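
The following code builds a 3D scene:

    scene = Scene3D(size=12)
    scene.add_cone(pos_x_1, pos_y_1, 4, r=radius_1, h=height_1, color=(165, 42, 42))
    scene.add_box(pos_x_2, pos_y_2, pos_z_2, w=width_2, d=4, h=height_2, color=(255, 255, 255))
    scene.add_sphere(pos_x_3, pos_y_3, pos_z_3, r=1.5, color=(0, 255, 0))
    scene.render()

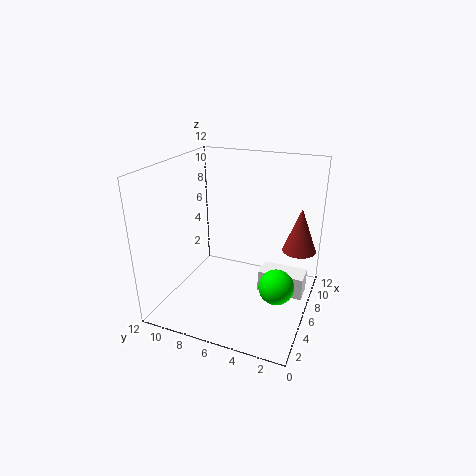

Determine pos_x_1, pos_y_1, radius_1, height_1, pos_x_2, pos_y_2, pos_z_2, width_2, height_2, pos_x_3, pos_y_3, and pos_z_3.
pos_x_1 = 9.5; pos_y_1 = 1.5; radius_1 = 1.5; height_1 = 4; pos_x_2 = 7; pos_y_2 = 0.5; pos_z_2 = 0.5; width_2 = 2; height_2 = 2; pos_x_3 = 6; pos_y_3 = 2.5; pos_z_3 = 2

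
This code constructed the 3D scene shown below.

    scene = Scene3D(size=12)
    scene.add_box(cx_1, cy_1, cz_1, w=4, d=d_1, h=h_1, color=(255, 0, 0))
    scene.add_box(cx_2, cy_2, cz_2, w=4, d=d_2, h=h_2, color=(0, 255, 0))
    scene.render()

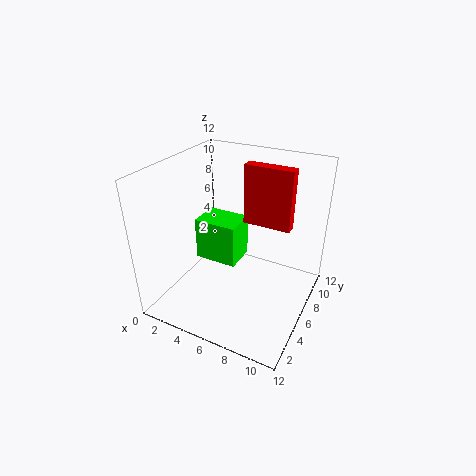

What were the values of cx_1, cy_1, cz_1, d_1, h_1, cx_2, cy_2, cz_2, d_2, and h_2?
cx_1 = 6, cy_1 = 7, cz_1 = 7, d_1 = 1, h_1 = 5, cx_2 = 1, cy_2 = 7, cz_2 = 2, d_2 = 3, h_2 = 4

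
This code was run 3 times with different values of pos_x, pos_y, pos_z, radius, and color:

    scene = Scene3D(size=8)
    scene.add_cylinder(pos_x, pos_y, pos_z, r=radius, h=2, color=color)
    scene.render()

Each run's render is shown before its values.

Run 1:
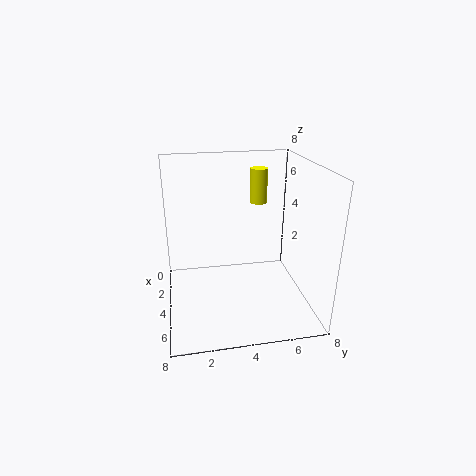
pos_x = 2.5, pos_y = 5.5, pos_z = 5.5, radius = 0.5, color = 'yellow'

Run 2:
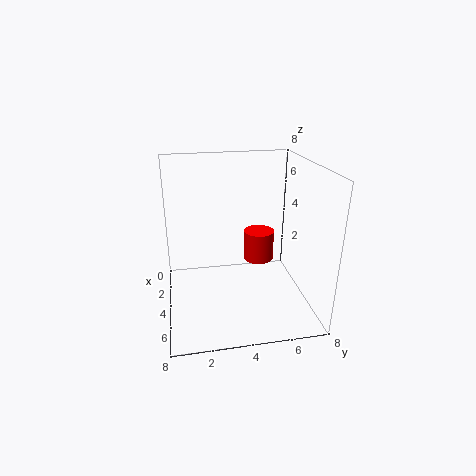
pos_x = 1, pos_y = 6, pos_z = 1, radius = 1, color = 'red'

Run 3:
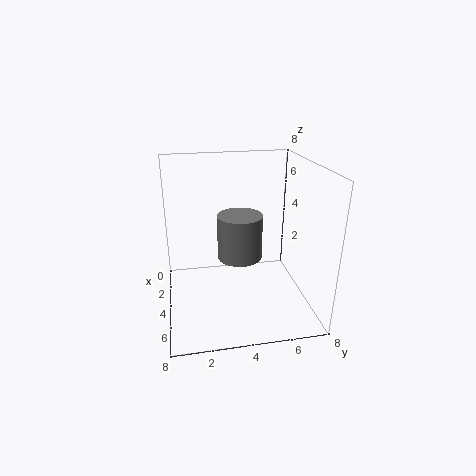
pos_x = 7, pos_y = 3.5, pos_z = 4.5, radius = 1, color = 'gray'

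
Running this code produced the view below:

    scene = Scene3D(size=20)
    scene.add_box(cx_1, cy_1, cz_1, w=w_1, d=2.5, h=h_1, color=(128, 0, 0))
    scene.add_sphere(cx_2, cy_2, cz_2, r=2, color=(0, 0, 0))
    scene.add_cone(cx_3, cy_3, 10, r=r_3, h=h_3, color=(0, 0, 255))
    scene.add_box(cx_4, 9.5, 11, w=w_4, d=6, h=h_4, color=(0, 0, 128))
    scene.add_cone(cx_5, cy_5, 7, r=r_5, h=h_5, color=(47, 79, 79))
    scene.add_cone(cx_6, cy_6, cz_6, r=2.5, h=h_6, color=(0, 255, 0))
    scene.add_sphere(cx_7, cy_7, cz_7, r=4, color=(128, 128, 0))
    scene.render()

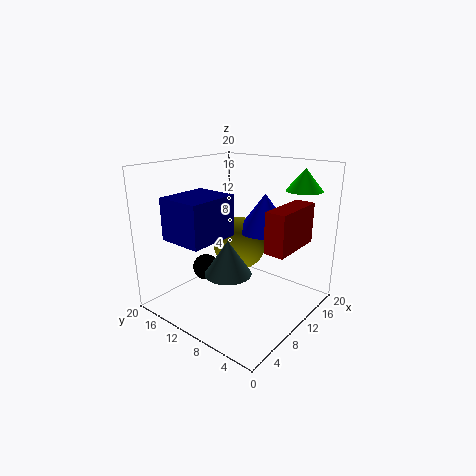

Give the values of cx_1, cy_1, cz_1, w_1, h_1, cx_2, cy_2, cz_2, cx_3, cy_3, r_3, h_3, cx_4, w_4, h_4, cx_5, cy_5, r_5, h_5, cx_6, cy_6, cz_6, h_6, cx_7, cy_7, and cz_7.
cx_1 = 6
cy_1 = 0.5
cz_1 = 11
w_1 = 7
h_1 = 5
cx_2 = 10
cy_2 = 16.5
cz_2 = 3.5
cx_3 = 15
cy_3 = 9
r_3 = 4
h_3 = 5.5
cx_4 = 1.5
w_4 = 7
h_4 = 5.5
cx_5 = 5.5
cy_5 = 8
r_5 = 3
h_5 = 4.5
cx_6 = 16
cy_6 = 3.5
cz_6 = 16.5
h_6 = 3
cx_7 = 13.5
cy_7 = 12.5
cz_7 = 7.5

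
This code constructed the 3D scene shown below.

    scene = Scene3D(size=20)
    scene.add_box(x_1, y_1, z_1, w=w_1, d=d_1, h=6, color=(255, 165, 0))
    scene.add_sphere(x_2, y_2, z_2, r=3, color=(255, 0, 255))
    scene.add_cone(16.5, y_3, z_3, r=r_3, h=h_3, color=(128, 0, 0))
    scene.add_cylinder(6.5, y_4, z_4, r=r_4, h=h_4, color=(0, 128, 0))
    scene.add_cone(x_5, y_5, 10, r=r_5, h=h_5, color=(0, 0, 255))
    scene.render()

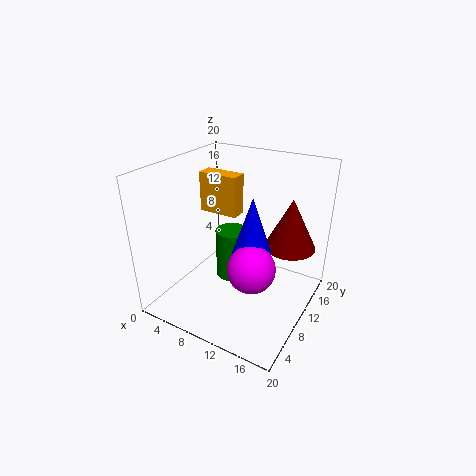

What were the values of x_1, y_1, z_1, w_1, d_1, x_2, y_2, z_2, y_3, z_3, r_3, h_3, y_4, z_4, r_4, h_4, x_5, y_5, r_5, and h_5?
x_1 = 2, y_1 = 12.5, z_1 = 11.5, w_1 = 6, d_1 = 2.5, x_2 = 14.5, y_2 = 5.5, z_2 = 9, y_3 = 13, z_3 = 9, r_3 = 3.5, h_3 = 7, y_4 = 14, z_4 = 0.5, r_4 = 2.5, h_4 = 8, x_5 = 13.5, y_5 = 7.5, r_5 = 2.5, h_5 = 7.5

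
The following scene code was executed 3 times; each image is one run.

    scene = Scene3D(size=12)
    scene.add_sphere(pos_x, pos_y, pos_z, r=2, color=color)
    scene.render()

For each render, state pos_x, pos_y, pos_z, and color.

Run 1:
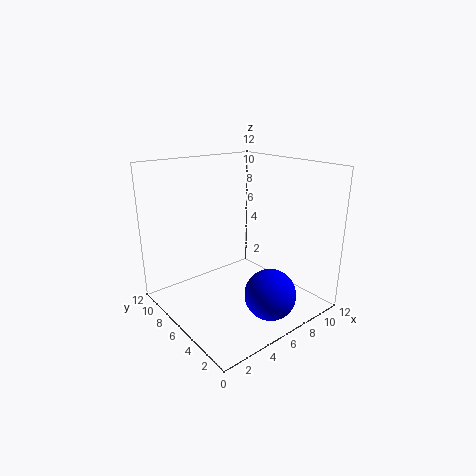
pos_x = 6, pos_y = 2, pos_z = 2.5, color = 'blue'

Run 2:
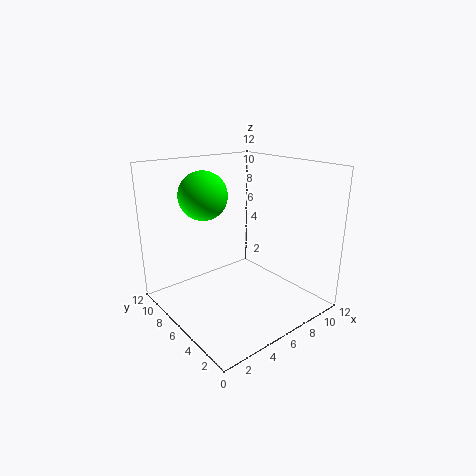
pos_x = 4, pos_y = 8, pos_z = 9.5, color = 'lime'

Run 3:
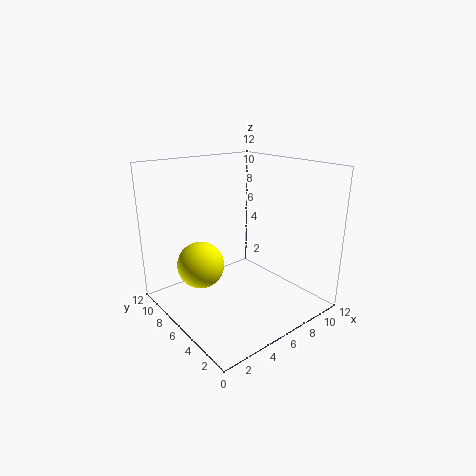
pos_x = 3.5, pos_y = 8, pos_z = 3.5, color = 'yellow'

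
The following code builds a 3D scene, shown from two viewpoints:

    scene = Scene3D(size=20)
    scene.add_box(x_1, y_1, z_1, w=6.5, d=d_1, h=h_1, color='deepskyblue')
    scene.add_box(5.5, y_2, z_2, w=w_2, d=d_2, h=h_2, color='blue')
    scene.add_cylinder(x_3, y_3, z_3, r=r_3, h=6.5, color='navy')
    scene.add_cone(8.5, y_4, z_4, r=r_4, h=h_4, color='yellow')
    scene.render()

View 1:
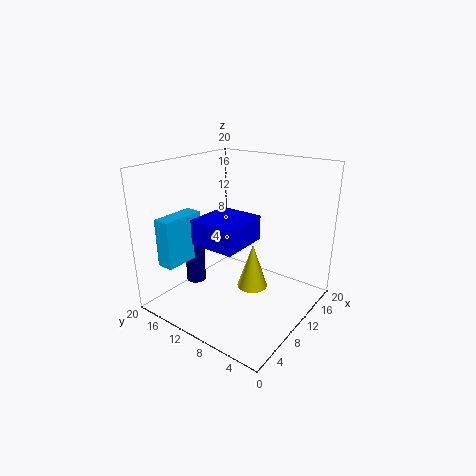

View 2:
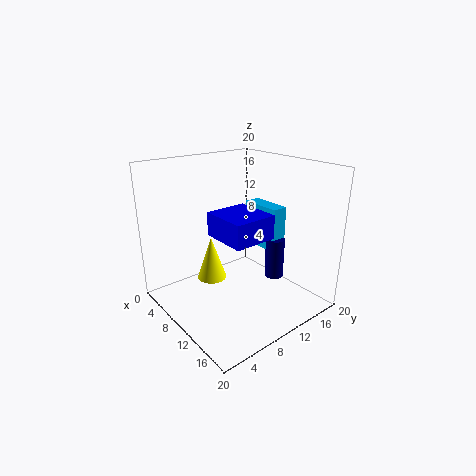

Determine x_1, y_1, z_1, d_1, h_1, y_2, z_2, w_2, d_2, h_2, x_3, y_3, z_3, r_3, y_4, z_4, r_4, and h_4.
x_1 = 3.5; y_1 = 17; z_1 = 5.5; d_1 = 2.5; h_1 = 7; y_2 = 8; z_2 = 9.5; w_2 = 7; d_2 = 6.5; h_2 = 3.5; x_3 = 9.5; y_3 = 18; z_3 = 1; r_3 = 1.5; y_4 = 6.5; z_4 = 4.5; r_4 = 2; h_4 = 6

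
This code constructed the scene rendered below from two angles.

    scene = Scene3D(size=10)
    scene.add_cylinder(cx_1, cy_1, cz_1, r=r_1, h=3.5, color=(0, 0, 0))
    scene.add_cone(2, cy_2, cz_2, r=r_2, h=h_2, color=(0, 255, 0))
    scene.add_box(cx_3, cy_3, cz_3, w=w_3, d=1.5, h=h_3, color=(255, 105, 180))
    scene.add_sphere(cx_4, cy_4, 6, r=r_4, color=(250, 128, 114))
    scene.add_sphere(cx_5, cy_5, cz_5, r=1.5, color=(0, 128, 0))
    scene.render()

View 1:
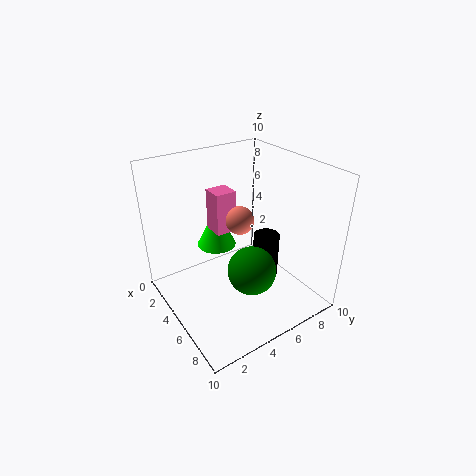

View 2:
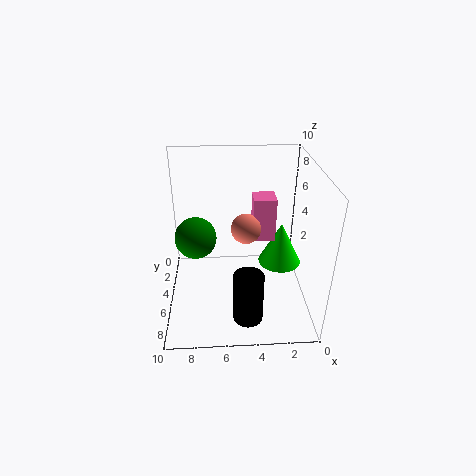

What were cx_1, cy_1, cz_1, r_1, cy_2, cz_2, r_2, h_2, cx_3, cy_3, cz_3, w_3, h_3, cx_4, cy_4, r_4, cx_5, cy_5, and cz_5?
cx_1 = 4.5
cy_1 = 8
cz_1 = 0.5
r_1 = 1
cy_2 = 5
cz_2 = 3
r_2 = 1.5
h_2 = 3
cx_3 = 2.5
cy_3 = 4
cz_3 = 5
w_3 = 1.5
h_3 = 3
cx_4 = 4.5
cy_4 = 5.5
r_4 = 1
cx_5 = 8
cy_5 = 4
cz_5 = 4.5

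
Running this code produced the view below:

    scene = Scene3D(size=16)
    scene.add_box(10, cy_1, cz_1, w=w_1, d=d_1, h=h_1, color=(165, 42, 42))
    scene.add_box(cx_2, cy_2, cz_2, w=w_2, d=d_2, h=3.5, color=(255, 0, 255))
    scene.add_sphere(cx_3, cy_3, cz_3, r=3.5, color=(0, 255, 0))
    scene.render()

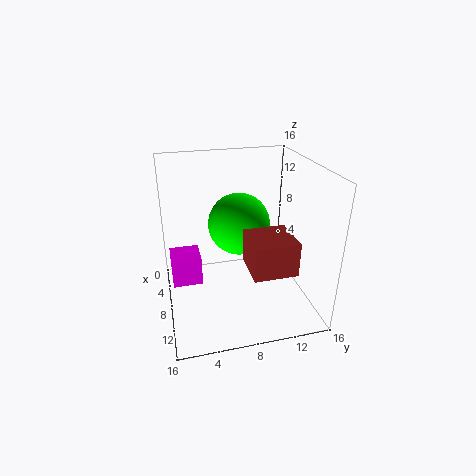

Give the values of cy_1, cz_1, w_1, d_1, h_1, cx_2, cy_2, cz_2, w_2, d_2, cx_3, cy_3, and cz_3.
cy_1 = 8
cz_1 = 6.5
w_1 = 4.5
d_1 = 4.5
h_1 = 3.5
cx_2 = 3
cy_2 = 0.5
cz_2 = 1.5
w_2 = 3.5
d_2 = 3.5
cx_3 = 6.5
cy_3 = 8.5
cz_3 = 9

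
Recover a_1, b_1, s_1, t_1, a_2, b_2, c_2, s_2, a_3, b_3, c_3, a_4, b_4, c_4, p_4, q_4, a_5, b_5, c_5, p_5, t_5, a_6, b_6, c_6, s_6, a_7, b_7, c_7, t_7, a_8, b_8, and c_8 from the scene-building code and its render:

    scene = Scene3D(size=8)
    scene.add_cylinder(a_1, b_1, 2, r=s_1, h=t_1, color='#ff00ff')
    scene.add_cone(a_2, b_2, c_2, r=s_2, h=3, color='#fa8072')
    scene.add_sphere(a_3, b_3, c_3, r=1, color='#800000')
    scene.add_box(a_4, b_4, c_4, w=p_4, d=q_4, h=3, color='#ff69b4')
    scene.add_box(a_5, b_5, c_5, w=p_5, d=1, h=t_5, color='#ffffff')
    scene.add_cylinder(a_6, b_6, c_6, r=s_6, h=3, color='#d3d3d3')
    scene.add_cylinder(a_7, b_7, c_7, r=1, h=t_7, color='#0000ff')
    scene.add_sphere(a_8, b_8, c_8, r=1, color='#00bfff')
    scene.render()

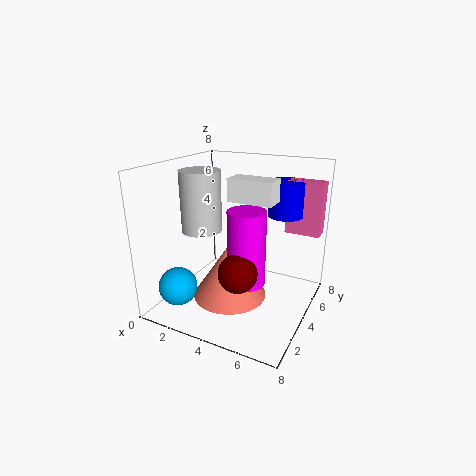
a_1 = 5; b_1 = 3; s_1 = 1; t_1 = 4; a_2 = 4; b_2 = 3; c_2 = 1; s_2 = 2; a_3 = 5; b_3 = 2; c_3 = 3; a_4 = 6; b_4 = 6; c_4 = 4; p_4 = 2; q_4 = 1; a_5 = 5; b_5 = 1; c_5 = 7; p_5 = 2; t_5 = 1; a_6 = 3; b_6 = 2; c_6 = 5; s_6 = 1; a_7 = 6; b_7 = 6; c_7 = 5; t_7 = 2; a_8 = 2; b_8 = 1; c_8 = 2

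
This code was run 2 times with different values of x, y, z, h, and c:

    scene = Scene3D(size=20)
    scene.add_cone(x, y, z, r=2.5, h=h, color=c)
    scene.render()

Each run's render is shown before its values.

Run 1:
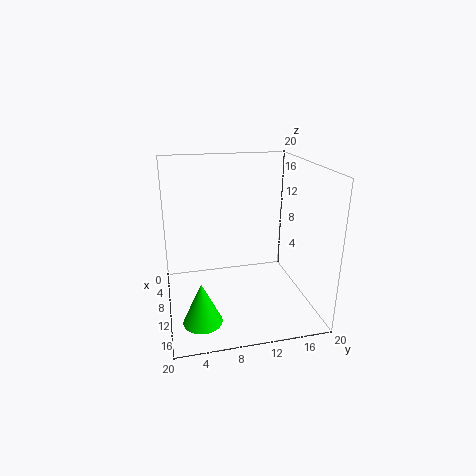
x = 16, y = 4, z = 1.5, h = 5.5, c = 'lime'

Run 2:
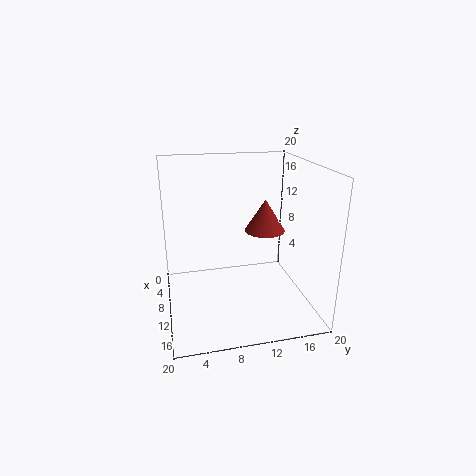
x = 14, y = 12.5, z = 12.5, h = 4, c = 'brown'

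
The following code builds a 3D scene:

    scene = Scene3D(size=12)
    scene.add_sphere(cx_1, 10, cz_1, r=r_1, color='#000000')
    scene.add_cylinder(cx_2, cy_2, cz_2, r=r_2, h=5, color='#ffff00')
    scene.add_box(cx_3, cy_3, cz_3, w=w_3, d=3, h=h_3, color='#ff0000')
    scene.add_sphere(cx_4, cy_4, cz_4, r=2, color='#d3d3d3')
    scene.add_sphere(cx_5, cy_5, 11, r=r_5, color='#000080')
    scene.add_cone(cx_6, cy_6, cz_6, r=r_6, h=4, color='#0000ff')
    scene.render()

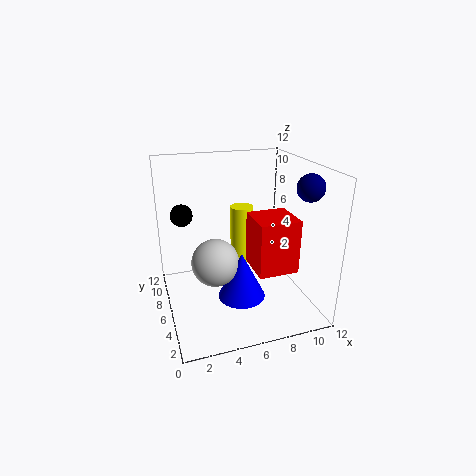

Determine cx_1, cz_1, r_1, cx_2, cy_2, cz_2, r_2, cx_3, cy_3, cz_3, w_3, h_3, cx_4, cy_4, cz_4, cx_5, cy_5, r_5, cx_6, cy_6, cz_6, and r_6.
cx_1 = 2, cz_1 = 7, r_1 = 1, cx_2 = 7, cy_2 = 8, cz_2 = 3, r_2 = 1, cx_3 = 6, cy_3 = 1, cz_3 = 5, w_3 = 3, h_3 = 4, cx_4 = 4, cy_4 = 6, cz_4 = 4, cx_5 = 10, cy_5 = 2, r_5 = 1, cx_6 = 6, cy_6 = 5, cz_6 = 1, r_6 = 2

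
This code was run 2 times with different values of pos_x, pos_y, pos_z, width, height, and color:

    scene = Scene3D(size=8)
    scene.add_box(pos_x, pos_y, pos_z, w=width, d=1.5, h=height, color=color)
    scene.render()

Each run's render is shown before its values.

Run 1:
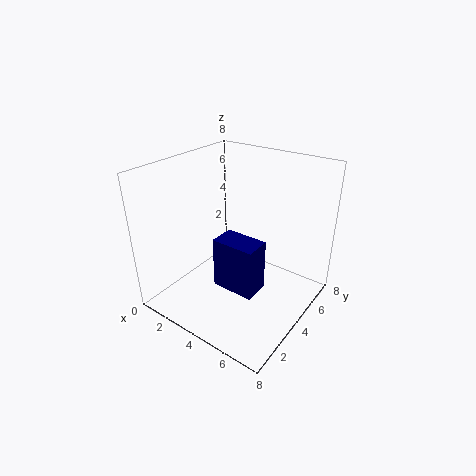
pos_x = 3, pos_y = 3, pos_z = 1, width = 2.5, height = 3, color = 'navy'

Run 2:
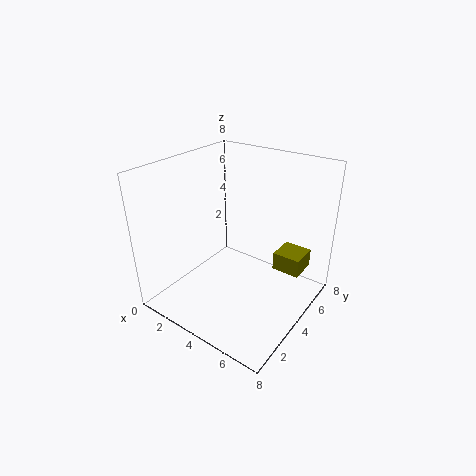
pos_x = 6, pos_y = 4.5, pos_z = 2.5, width = 1.5, height = 1, color = 'olive'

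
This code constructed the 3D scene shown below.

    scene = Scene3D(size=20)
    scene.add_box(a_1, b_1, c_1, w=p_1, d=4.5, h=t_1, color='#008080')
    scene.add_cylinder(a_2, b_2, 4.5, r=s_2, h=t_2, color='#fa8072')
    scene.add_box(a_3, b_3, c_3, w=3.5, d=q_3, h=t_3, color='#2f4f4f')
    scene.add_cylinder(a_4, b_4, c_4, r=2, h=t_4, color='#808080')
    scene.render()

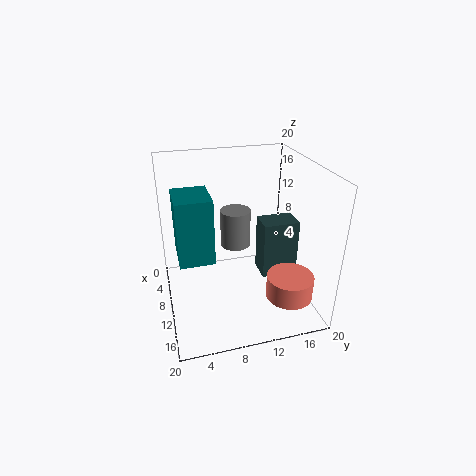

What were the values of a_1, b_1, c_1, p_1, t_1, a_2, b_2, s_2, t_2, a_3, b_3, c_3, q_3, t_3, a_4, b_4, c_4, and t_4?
a_1 = 8.5, b_1 = 1.5, c_1 = 9, p_1 = 5.5, t_1 = 8.5, a_2 = 17, b_2 = 15, s_2 = 3, t_2 = 3, a_3 = 9, b_3 = 13, c_3 = 4.5, q_3 = 5, t_3 = 8, a_4 = 10.5, b_4 = 9.5, c_4 = 9.5, t_4 = 5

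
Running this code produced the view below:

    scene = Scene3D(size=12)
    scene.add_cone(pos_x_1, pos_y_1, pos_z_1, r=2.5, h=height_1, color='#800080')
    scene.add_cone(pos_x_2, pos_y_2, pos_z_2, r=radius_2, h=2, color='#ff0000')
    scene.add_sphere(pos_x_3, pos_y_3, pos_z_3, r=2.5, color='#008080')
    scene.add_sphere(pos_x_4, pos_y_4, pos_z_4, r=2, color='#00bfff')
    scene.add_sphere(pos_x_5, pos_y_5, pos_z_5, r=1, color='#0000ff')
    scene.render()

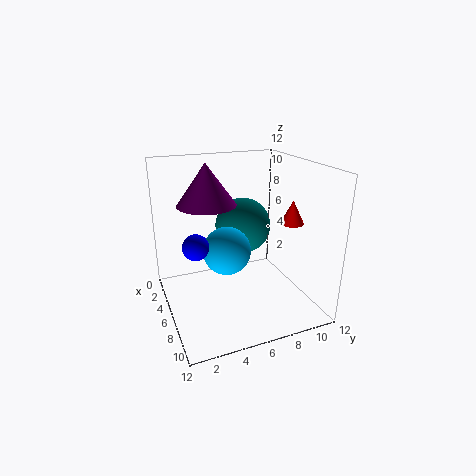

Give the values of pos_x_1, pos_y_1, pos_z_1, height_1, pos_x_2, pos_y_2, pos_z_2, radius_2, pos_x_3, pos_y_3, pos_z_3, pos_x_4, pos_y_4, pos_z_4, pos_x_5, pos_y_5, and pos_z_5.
pos_x_1 = 4
pos_y_1 = 4
pos_z_1 = 8.5
height_1 = 3.5
pos_x_2 = 7
pos_y_2 = 10.5
pos_z_2 = 7
radius_2 = 1
pos_x_3 = 3.5
pos_y_3 = 7.5
pos_z_3 = 6
pos_x_4 = 6
pos_y_4 = 5
pos_z_4 = 5
pos_x_5 = 7.5
pos_y_5 = 2
pos_z_5 = 6.5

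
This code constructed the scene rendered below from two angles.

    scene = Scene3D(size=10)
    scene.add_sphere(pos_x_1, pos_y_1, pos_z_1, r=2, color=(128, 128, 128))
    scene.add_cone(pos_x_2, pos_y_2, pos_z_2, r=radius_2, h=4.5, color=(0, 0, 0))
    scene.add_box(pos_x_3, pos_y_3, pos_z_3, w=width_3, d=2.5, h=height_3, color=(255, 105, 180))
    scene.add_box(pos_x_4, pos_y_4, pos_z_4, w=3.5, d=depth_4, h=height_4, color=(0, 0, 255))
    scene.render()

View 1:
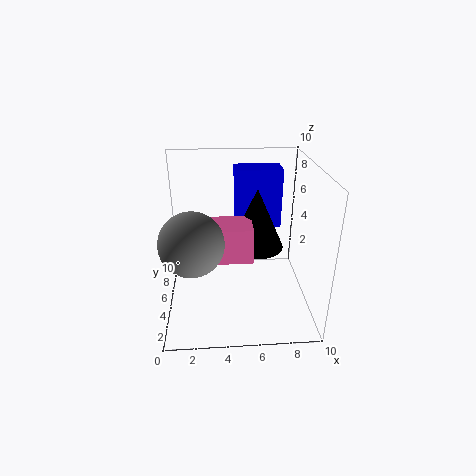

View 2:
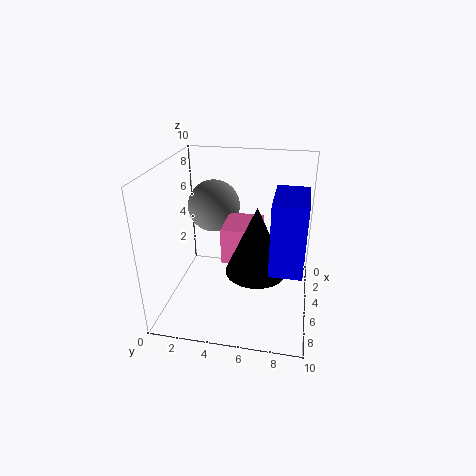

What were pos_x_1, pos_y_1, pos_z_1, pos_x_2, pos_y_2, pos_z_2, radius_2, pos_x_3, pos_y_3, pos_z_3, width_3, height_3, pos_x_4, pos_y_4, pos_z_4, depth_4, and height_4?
pos_x_1 = 2, pos_y_1 = 2.5, pos_z_1 = 6, pos_x_2 = 6.5, pos_y_2 = 6.5, pos_z_2 = 3.5, radius_2 = 2, pos_x_3 = 3, pos_y_3 = 4, pos_z_3 = 3.5, width_3 = 3, height_3 = 2.5, pos_x_4 = 5, pos_y_4 = 7.5, pos_z_4 = 4.5, depth_4 = 2, height_4 = 4.5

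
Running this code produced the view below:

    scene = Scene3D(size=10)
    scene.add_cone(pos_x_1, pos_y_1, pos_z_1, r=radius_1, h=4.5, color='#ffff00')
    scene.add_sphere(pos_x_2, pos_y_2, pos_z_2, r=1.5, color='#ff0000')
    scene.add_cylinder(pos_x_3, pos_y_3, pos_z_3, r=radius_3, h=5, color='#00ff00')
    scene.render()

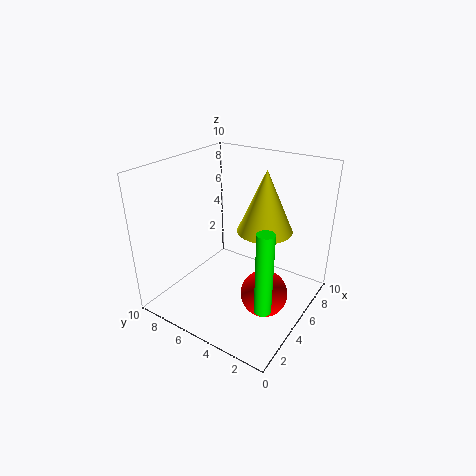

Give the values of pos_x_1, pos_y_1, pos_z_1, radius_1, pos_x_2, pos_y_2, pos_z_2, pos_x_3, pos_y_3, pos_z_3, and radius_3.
pos_x_1 = 7
pos_y_1 = 4
pos_z_1 = 5
radius_1 = 2
pos_x_2 = 3.5
pos_y_2 = 2
pos_z_2 = 2.5
pos_x_3 = 1.5
pos_y_3 = 1
pos_z_3 = 3
radius_3 = 0.5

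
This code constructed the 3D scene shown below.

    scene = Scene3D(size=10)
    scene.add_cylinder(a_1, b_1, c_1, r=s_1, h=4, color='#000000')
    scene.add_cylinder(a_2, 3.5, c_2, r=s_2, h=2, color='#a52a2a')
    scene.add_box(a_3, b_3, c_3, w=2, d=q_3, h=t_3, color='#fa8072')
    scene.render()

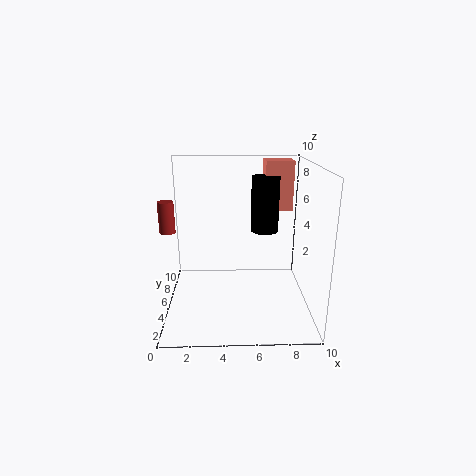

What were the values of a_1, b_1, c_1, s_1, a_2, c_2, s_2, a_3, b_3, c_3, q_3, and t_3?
a_1 = 7; b_1 = 6.5; c_1 = 5; s_1 = 1; a_2 = 0.5; c_2 = 6; s_2 = 0.5; a_3 = 7; b_3 = 6.5; c_3 = 6.5; q_3 = 2; t_3 = 3.5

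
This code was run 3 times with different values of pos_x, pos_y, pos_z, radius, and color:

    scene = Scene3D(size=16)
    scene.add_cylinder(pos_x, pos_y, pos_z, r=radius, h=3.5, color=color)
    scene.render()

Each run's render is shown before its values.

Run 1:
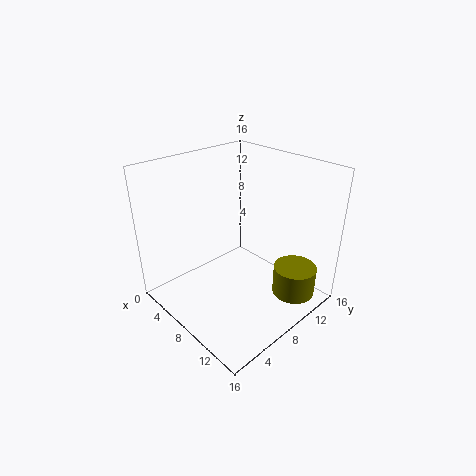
pos_x = 12.5; pos_y = 13; pos_z = 0.5; radius = 2.5; color = 'olive'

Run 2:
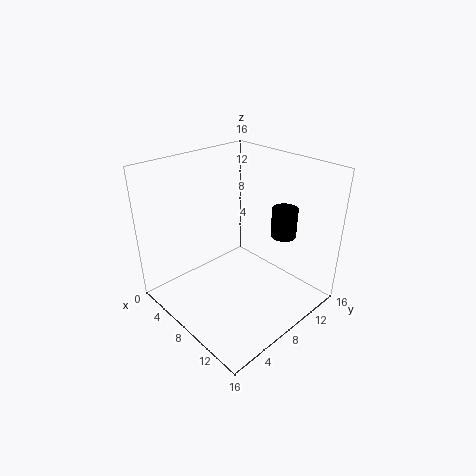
pos_x = 10; pos_y = 13.5; pos_z = 7; radius = 1.5; color = 'black'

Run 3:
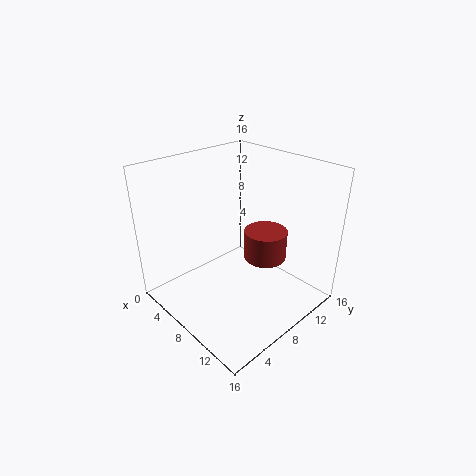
pos_x = 9; pos_y = 11.5; pos_z = 4.5; radius = 2.5; color = 'brown'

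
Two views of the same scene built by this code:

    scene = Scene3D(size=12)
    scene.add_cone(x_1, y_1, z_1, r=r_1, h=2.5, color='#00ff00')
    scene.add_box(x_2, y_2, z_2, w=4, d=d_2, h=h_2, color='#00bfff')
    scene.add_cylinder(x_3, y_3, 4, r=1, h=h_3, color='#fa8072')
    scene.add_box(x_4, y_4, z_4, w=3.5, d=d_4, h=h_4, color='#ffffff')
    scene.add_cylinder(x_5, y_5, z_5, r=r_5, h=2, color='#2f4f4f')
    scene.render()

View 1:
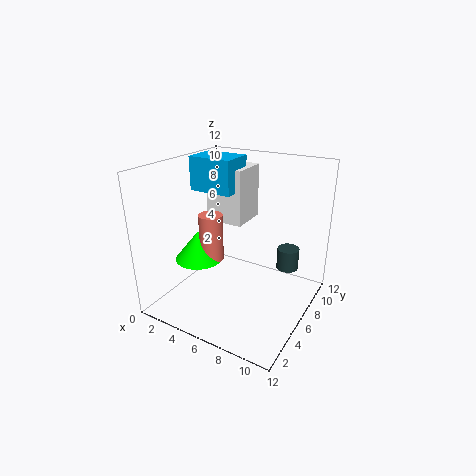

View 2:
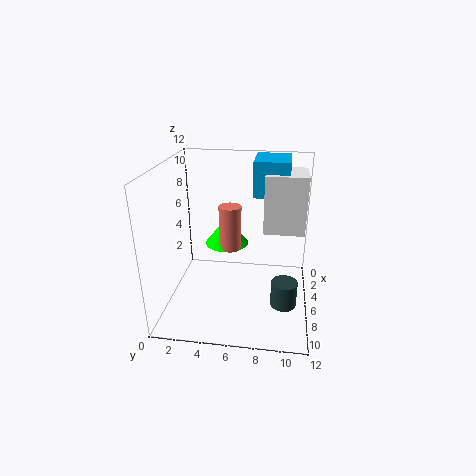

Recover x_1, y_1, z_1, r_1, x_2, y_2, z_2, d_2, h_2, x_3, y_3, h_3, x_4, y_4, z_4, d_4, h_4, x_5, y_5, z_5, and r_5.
x_1 = 3, y_1 = 4.5, z_1 = 4, r_1 = 2, x_2 = 0.5, y_2 = 7, z_2 = 9, d_2 = 3, h_2 = 3, x_3 = 4, y_3 = 5, h_3 = 4, x_4 = 1.5, y_4 = 8, z_4 = 6, d_4 = 3.5, h_4 = 5, x_5 = 9, y_5 = 10, z_5 = 2, r_5 = 1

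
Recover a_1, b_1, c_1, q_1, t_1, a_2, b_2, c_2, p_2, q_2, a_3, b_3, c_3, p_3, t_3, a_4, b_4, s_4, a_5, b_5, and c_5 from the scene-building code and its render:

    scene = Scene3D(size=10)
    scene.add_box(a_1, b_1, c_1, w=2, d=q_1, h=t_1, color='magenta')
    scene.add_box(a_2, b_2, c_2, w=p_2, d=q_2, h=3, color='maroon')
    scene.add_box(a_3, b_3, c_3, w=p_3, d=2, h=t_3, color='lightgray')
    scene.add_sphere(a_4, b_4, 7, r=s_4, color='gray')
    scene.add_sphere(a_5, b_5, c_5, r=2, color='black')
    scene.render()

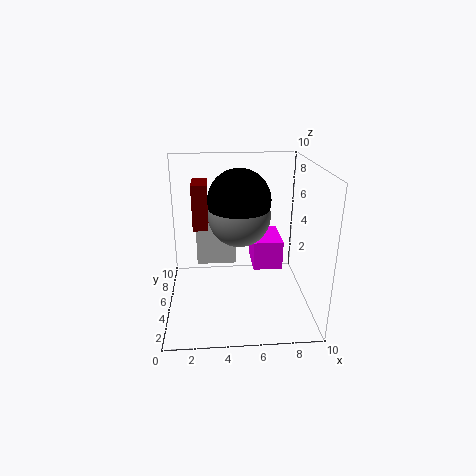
a_1 = 6
b_1 = 4
c_1 = 3
q_1 = 3
t_1 = 2
a_2 = 2
b_2 = 4
c_2 = 6
p_2 = 1
q_2 = 2
a_3 = 2
b_3 = 7
c_3 = 2
p_3 = 3
t_3 = 4
a_4 = 5
b_4 = 4
s_4 = 2
a_5 = 5
b_5 = 4
c_5 = 8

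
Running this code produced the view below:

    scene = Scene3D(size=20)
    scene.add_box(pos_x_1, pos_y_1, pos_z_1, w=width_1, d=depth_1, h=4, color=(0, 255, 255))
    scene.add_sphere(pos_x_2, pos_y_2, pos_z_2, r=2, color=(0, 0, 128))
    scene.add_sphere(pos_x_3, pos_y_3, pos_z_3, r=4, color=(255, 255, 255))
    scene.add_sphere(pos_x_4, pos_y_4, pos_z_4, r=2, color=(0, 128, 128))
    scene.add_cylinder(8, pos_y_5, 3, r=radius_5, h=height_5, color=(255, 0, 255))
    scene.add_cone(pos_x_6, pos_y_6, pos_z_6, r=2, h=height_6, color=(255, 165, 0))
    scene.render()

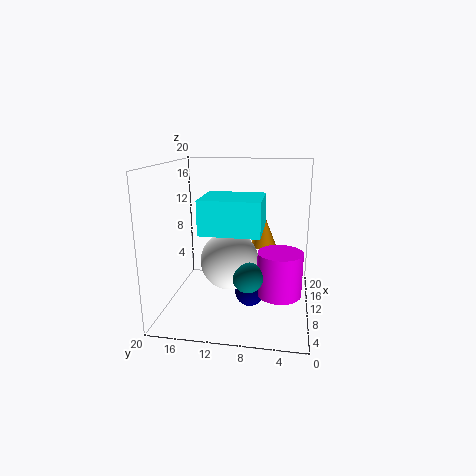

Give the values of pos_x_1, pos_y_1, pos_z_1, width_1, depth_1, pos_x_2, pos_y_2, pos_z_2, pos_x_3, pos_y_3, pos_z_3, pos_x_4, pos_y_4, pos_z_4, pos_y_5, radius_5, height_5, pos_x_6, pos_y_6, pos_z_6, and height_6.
pos_x_1 = 1, pos_y_1 = 6, pos_z_1 = 13, width_1 = 6, depth_1 = 7, pos_x_2 = 8, pos_y_2 = 8, pos_z_2 = 3, pos_x_3 = 9, pos_y_3 = 11, pos_z_3 = 7, pos_x_4 = 6, pos_y_4 = 8, pos_z_4 = 6, pos_y_5 = 4, radius_5 = 3, height_5 = 6, pos_x_6 = 16, pos_y_6 = 7, pos_z_6 = 7, height_6 = 5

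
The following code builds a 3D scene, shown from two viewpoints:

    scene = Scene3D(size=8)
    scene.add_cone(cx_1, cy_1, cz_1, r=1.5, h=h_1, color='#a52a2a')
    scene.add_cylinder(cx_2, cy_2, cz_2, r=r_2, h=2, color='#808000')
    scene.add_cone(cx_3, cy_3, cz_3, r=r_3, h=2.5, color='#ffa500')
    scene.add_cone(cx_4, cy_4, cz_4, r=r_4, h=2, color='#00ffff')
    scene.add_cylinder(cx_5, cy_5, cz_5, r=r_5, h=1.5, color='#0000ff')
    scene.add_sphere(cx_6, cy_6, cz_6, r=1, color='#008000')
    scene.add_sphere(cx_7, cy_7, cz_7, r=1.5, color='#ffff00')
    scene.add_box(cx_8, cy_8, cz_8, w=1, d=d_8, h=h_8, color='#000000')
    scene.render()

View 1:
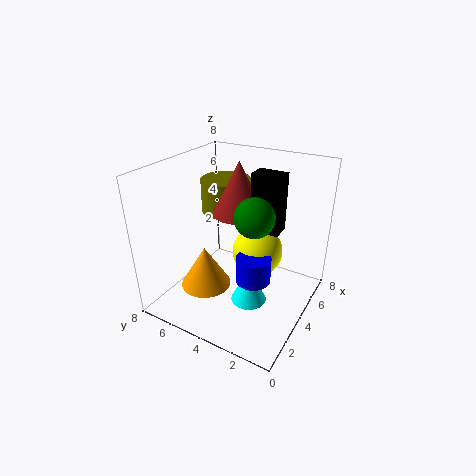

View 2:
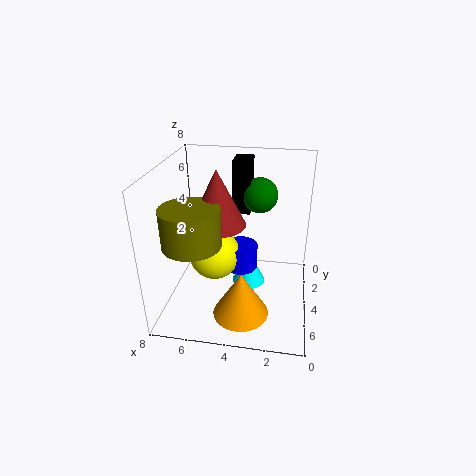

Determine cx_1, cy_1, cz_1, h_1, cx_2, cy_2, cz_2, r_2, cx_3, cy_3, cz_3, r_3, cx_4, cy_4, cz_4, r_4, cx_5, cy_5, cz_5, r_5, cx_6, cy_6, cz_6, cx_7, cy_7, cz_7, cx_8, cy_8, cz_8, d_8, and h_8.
cx_1 = 5; cy_1 = 4.5; cz_1 = 5; h_1 = 3; cx_2 = 6; cy_2 = 6; cz_2 = 4.5; r_2 = 1.5; cx_3 = 3.5; cy_3 = 6; cz_3 = 0.5; r_3 = 1.5; cx_4 = 3.5; cy_4 = 3; cz_4 = 0.5; r_4 = 1; cx_5 = 4; cy_5 = 3; cz_5 = 1.5; r_5 = 1; cx_6 = 3; cy_6 = 2.5; cz_6 = 6; cx_7 = 5.5; cy_7 = 3.5; cz_7 = 2.5; cx_8 = 3.5; cy_8 = 1.5; cz_8 = 5; d_8 = 1.5; h_8 = 3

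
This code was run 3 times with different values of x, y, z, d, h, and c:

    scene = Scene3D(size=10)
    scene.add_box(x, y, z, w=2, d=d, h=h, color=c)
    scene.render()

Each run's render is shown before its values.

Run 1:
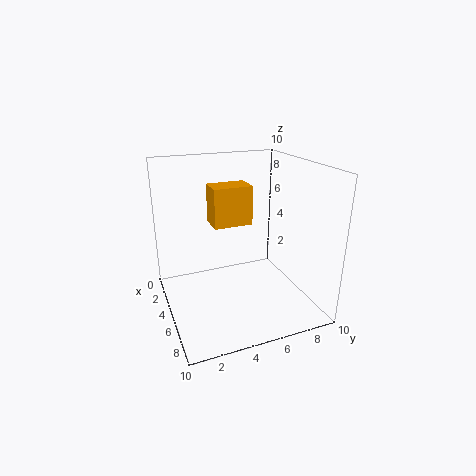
x = 1, y = 4, z = 5, d = 3, h = 3, c = 'orange'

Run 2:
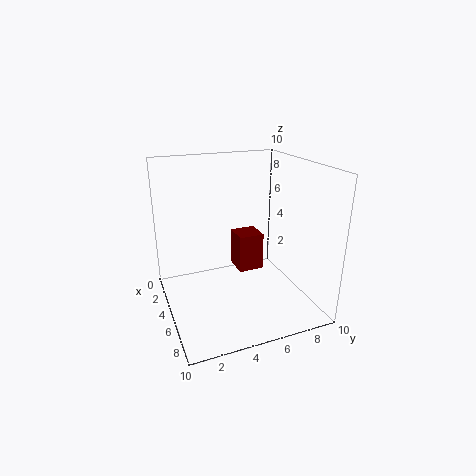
x = 1, y = 6, z = 1, d = 2, h = 3, c = 'maroon'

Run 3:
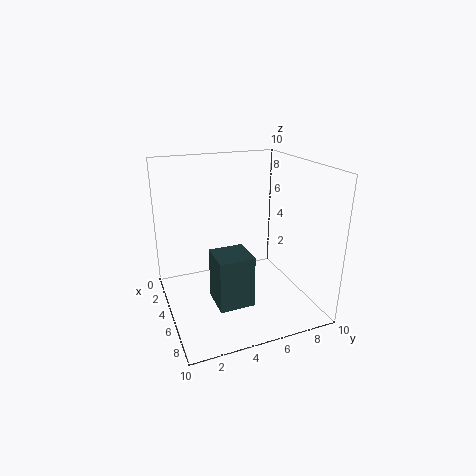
x = 8, y = 2, z = 3, d = 2, h = 3, c = 'darkslategray'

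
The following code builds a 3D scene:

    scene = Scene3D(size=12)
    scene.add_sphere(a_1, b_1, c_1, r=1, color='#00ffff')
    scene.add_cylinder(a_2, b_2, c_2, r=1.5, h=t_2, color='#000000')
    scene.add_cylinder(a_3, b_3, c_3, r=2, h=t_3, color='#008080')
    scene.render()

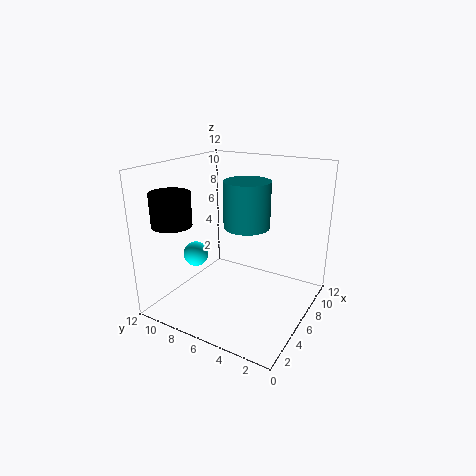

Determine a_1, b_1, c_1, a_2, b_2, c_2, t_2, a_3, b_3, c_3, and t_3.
a_1 = 3.5, b_1 = 8.5, c_1 = 5, a_2 = 1.5, b_2 = 9, c_2 = 8, t_2 = 2.5, a_3 = 7.5, b_3 = 6, c_3 = 6.5, t_3 = 4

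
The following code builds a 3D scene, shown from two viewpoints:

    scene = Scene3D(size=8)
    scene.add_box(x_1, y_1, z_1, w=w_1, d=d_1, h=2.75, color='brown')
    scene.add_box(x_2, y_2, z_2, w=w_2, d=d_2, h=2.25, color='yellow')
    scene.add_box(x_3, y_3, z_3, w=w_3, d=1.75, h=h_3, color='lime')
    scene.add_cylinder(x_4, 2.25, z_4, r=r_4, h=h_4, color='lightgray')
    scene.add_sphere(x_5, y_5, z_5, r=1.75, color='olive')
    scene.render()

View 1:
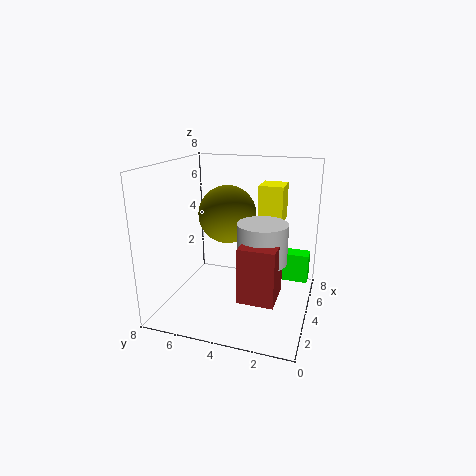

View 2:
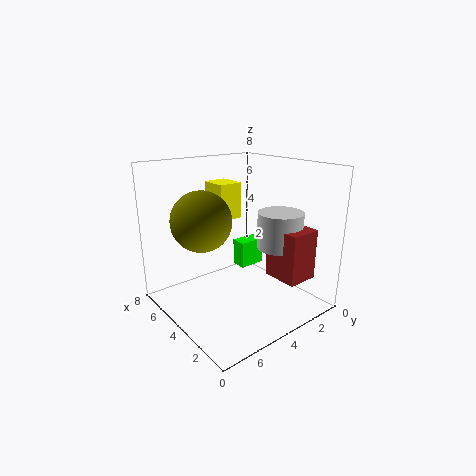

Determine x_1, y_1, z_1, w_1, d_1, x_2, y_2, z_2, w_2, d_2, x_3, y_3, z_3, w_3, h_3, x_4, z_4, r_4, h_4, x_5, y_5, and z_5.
x_1 = 0.75; y_1 = 1.25; z_1 = 2; w_1 = 2; d_1 = 1.75; x_2 = 6.25; y_2 = 2; z_2 = 4.25; w_2 = 1.75; d_2 = 1.5; x_3 = 6; y_3 = 0.25; z_3 = 0.75; w_3 = 1; h_3 = 1.75; x_4 = 2.5; z_4 = 3.5; r_4 = 1.25; h_4 = 2; x_5 = 5.75; y_5 = 5.25; z_5 = 4.75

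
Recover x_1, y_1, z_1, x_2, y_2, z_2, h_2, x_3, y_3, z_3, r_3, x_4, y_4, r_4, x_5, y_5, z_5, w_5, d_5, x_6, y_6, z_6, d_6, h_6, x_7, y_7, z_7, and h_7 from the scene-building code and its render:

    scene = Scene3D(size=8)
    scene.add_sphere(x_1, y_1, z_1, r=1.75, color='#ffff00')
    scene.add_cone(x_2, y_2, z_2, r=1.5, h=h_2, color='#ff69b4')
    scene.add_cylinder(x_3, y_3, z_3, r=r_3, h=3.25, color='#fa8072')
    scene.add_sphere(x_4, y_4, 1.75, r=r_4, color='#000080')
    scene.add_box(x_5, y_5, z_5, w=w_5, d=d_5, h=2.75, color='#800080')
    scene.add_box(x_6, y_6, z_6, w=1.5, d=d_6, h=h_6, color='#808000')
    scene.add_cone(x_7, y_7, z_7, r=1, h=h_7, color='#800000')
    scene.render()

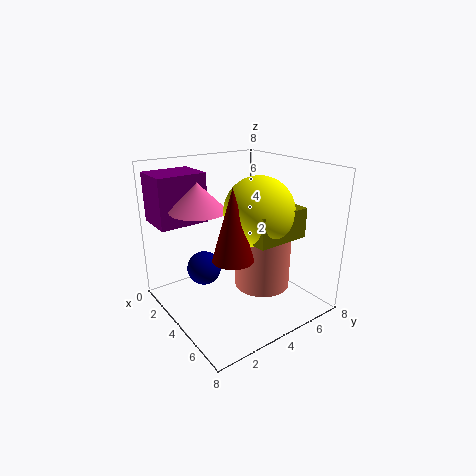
x_1 = 5.75; y_1 = 4; z_1 = 6; x_2 = 3.25; y_2 = 2; z_2 = 5.75; h_2 = 1.5; x_3 = 5.25; y_3 = 4.75; z_3 = 1.5; r_3 = 1.5; x_4 = 2.25; y_4 = 2.75; r_4 = 1; x_5 = 0.25; y_5 = 0.25; z_5 = 4.75; w_5 = 2.25; d_5 = 2.75; x_6 = 5.75; y_6 = 3; z_6 = 4.75; d_6 = 2.75; h_6 = 1.5; x_7 = 6; y_7 = 2.25; z_7 = 4; h_7 = 3.5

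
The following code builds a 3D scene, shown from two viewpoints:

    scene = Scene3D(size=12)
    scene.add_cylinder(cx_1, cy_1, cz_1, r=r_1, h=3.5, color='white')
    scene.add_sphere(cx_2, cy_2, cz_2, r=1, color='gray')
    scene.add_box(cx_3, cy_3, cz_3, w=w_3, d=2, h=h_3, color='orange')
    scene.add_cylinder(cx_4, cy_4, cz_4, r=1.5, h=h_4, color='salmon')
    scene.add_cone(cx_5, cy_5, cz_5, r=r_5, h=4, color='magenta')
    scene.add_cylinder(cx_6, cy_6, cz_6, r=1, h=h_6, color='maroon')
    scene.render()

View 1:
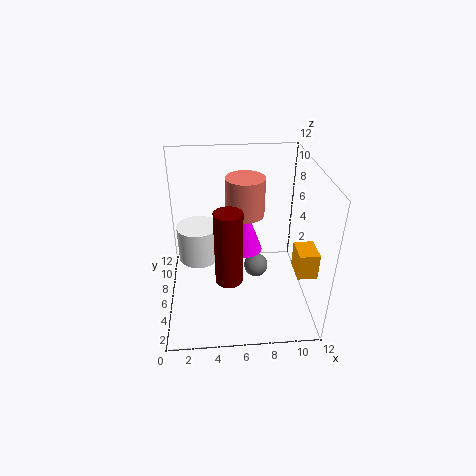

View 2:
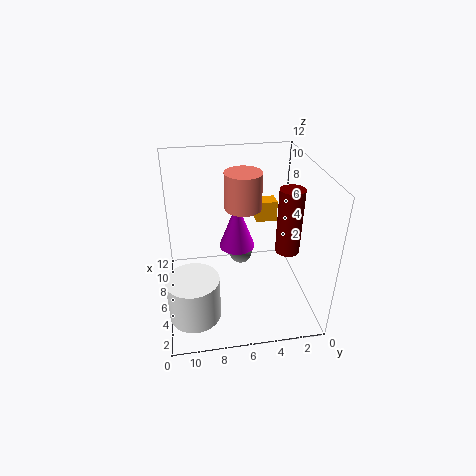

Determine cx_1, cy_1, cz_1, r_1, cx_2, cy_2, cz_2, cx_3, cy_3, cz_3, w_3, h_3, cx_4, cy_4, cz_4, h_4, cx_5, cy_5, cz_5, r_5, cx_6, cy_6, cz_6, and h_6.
cx_1 = 2.5
cy_1 = 10
cz_1 = 1.5
r_1 = 2
cx_2 = 7.5
cy_2 = 5.5
cz_2 = 3.5
cx_3 = 10
cy_3 = 1.5
cz_3 = 5
w_3 = 1.5
h_3 = 2
cx_4 = 6.5
cy_4 = 5.5
cz_4 = 8.5
h_4 = 3
cx_5 = 6.5
cy_5 = 6
cz_5 = 5
r_5 = 1.5
cx_6 = 5
cy_6 = 2
cz_6 = 5
h_6 = 5.5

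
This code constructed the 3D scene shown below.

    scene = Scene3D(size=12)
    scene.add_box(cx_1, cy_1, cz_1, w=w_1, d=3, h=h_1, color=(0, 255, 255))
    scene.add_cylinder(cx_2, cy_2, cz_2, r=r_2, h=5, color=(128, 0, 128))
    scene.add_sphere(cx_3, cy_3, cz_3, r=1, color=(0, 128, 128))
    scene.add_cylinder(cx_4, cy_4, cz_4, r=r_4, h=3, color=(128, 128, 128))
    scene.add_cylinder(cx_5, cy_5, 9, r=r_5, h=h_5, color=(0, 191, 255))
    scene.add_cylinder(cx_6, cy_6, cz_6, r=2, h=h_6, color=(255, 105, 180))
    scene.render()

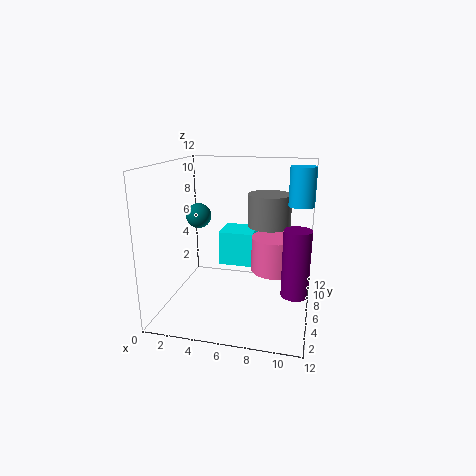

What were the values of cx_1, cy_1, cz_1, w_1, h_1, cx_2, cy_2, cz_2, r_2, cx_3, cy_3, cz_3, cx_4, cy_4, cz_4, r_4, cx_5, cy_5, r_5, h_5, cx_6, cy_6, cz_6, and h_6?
cx_1 = 4
cy_1 = 7
cz_1 = 3
w_1 = 3
h_1 = 3
cx_2 = 11
cy_2 = 3
cz_2 = 3
r_2 = 1
cx_3 = 3
cy_3 = 5
cz_3 = 8
cx_4 = 8
cy_4 = 10
cz_4 = 6
r_4 = 2
cx_5 = 11
cy_5 = 6
r_5 = 1
h_5 = 3
cx_6 = 9
cy_6 = 7
cz_6 = 3
h_6 = 3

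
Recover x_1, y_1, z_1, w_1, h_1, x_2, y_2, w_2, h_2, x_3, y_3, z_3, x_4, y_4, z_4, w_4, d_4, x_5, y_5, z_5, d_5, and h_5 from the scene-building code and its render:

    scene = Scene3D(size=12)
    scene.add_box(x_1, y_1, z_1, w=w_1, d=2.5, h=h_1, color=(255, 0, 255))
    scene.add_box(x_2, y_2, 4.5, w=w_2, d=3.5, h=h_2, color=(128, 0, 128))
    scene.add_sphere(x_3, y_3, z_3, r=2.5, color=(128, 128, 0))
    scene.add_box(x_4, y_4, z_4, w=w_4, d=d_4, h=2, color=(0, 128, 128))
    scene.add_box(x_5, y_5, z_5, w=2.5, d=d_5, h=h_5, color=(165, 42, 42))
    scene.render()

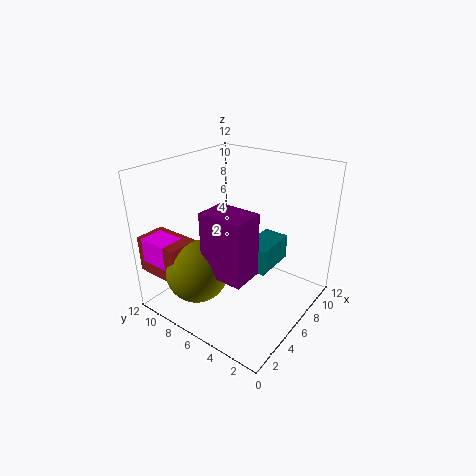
x_1 = 0.5
y_1 = 9
z_1 = 4.5
w_1 = 2
h_1 = 2
x_2 = 2
y_2 = 3
w_2 = 2.5
h_2 = 5
x_3 = 2.5
y_3 = 7.5
z_3 = 4
x_4 = 4.5
y_4 = 2.5
z_4 = 4.5
w_4 = 3.5
d_4 = 2
x_5 = 0.5
y_5 = 8
z_5 = 3.5
d_5 = 4
h_5 = 3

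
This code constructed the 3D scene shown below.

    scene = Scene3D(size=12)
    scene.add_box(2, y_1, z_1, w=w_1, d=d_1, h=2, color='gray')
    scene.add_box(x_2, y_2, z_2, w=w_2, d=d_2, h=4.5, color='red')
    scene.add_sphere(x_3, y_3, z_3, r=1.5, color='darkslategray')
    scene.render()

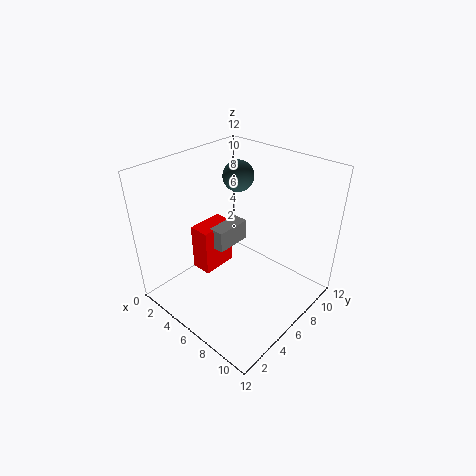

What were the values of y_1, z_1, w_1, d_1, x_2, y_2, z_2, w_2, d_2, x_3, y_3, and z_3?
y_1 = 6.5, z_1 = 3, w_1 = 1.5, d_1 = 3.5, x_2 = 0.5, y_2 = 5.5, z_2 = 0.5, w_2 = 2, d_2 = 3.5, x_3 = 2, y_3 = 10.5, z_3 = 9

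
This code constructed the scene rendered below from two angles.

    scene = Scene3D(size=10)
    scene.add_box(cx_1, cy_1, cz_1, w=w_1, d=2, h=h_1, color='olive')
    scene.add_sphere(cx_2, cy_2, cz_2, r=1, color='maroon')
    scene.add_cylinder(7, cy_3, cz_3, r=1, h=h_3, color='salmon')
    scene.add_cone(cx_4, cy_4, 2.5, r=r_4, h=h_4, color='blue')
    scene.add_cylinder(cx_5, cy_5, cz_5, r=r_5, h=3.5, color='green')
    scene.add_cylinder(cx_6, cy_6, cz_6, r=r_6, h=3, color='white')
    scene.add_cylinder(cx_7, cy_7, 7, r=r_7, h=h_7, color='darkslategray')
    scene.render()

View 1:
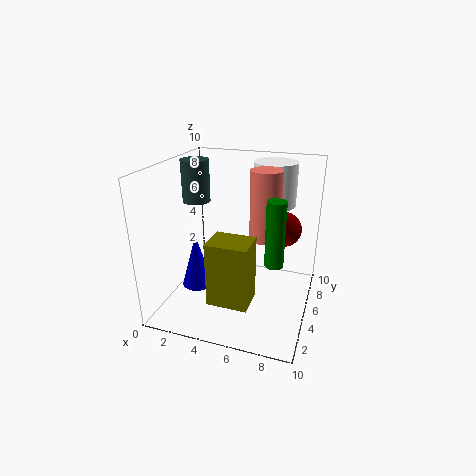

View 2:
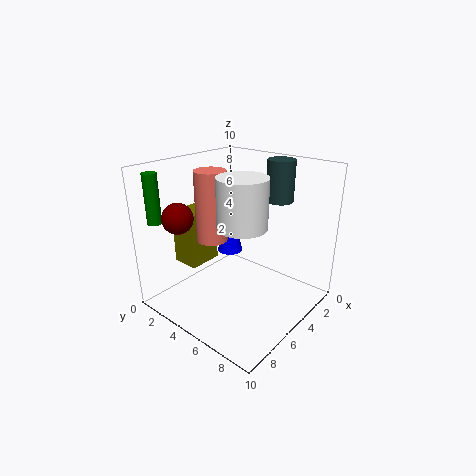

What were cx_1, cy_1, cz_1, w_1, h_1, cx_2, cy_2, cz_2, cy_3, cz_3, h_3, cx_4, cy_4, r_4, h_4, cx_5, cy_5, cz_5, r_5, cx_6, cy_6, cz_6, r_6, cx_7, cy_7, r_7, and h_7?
cx_1 = 4.5; cy_1 = 0.5; cz_1 = 2.5; w_1 = 2.5; h_1 = 4; cx_2 = 8.5; cy_2 = 3; cz_2 = 7; cy_3 = 4.5; cz_3 = 5.5; h_3 = 4.5; cx_4 = 3; cy_4 = 2.5; r_4 = 1; h_4 = 3.5; cx_5 = 8.5; cy_5 = 0.5; cz_5 = 6; r_5 = 0.5; cx_6 = 7; cy_6 = 7; cz_6 = 7; r_6 = 1.5; cx_7 = 1.5; cy_7 = 6; r_7 = 1; h_7 = 3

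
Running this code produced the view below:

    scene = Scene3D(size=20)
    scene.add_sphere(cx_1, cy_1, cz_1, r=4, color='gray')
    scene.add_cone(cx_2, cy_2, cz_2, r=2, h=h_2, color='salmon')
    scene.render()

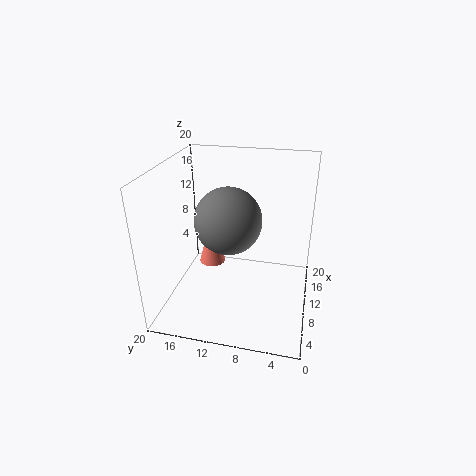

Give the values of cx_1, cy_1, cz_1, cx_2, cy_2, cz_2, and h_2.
cx_1 = 5
cy_1 = 10
cz_1 = 15
cx_2 = 13.5
cy_2 = 15
cz_2 = 3.5
h_2 = 7.5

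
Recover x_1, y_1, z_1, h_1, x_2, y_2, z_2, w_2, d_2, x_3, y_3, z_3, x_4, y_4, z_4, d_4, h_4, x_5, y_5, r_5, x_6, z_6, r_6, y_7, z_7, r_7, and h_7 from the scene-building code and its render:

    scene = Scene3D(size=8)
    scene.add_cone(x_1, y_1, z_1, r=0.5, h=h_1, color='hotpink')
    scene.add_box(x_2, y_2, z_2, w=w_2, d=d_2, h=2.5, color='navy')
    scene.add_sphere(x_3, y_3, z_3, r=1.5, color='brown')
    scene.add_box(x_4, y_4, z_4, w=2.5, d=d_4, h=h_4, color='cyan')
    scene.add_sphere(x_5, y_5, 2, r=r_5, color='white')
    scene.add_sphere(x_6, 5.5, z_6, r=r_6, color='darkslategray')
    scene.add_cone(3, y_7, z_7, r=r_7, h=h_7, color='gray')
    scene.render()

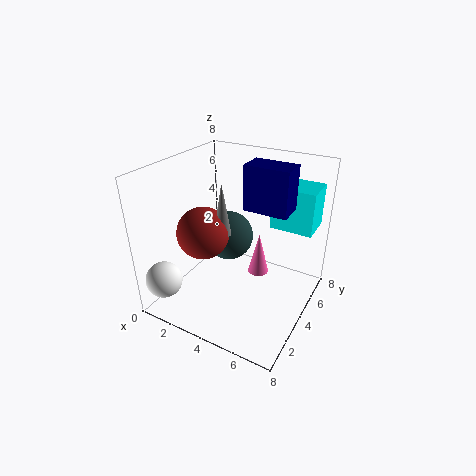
x_1 = 6
y_1 = 2.5
z_1 = 3.5
h_1 = 2
x_2 = 4
y_2 = 4.5
z_2 = 5.5
w_2 = 2.5
d_2 = 1.5
x_3 = 2
y_3 = 3.5
z_3 = 4
x_4 = 5
y_4 = 6
z_4 = 4
d_4 = 2
h_4 = 2.5
x_5 = 1
y_5 = 1
r_5 = 1
x_6 = 2.5
z_6 = 3
r_6 = 1.5
y_7 = 4
z_7 = 4
r_7 = 0.5
h_7 = 3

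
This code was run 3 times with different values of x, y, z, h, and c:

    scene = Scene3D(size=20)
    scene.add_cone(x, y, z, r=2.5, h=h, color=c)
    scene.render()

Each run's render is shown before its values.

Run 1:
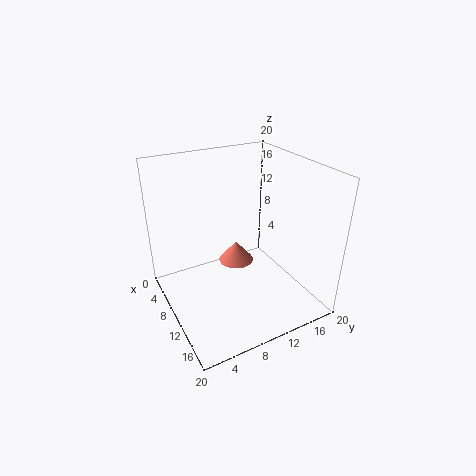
x = 8.5; y = 10.5; z = 5.5; h = 3; c = 'salmon'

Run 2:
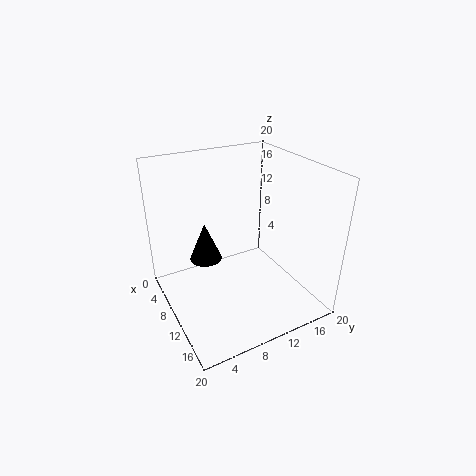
x = 4; y = 7.5; z = 4; h = 6; c = 'black'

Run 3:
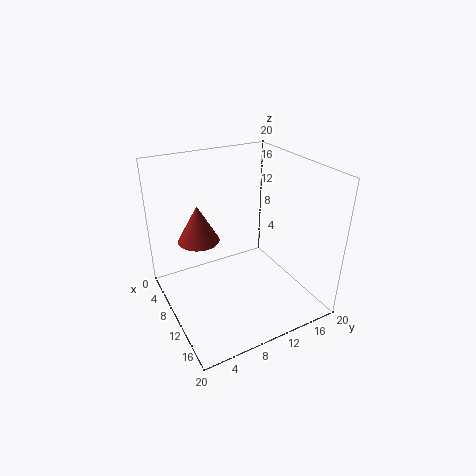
x = 12; y = 3.5; z = 12.5; h = 4.5; c = 'brown'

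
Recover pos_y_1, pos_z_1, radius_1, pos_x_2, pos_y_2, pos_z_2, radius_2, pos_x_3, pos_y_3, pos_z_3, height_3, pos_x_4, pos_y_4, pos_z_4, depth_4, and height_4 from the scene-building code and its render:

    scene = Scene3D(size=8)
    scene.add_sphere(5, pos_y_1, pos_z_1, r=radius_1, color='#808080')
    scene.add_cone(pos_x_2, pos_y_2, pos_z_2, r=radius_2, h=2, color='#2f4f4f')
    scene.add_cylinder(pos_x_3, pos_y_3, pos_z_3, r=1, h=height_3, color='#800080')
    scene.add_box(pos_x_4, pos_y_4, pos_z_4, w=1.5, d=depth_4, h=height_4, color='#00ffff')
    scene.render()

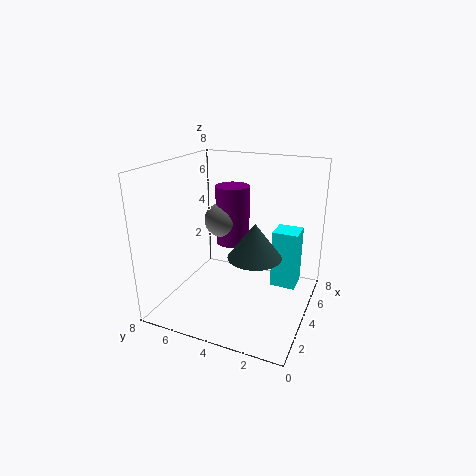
pos_y_1 = 5.5, pos_z_1 = 4.5, radius_1 = 1, pos_x_2 = 4, pos_y_2 = 3, pos_z_2 = 3, radius_2 = 1.5, pos_x_3 = 5.5, pos_y_3 = 5, pos_z_3 = 3, height_3 = 3.5, pos_x_4 = 5.5, pos_y_4 = 1, pos_z_4 = 0.5, depth_4 = 1.5, height_4 = 3.5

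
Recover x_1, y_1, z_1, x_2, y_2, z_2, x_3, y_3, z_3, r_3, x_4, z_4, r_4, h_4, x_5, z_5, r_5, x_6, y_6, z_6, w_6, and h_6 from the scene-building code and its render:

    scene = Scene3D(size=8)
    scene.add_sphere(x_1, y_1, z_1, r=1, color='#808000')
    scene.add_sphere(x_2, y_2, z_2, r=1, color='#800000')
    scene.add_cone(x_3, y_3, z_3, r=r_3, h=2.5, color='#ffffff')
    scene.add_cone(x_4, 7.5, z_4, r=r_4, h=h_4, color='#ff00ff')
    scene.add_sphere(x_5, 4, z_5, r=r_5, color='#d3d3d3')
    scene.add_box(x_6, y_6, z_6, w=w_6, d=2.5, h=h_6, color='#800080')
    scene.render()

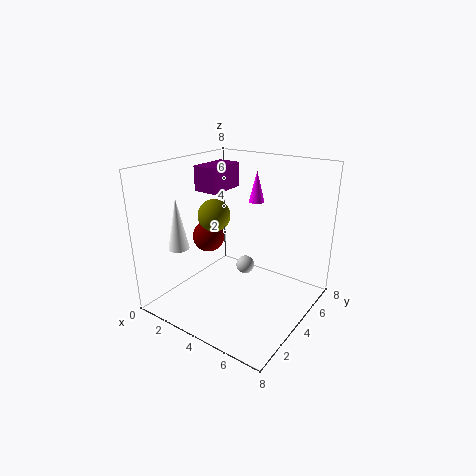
x_1 = 1.5
y_1 = 5
z_1 = 4.5
x_2 = 1
y_2 = 5
z_2 = 3
x_3 = 3
y_3 = 0.5
z_3 = 4.5
r_3 = 0.5
x_4 = 3
z_4 = 5
r_4 = 0.5
h_4 = 2
x_5 = 4.5
z_5 = 2.5
r_5 = 0.5
x_6 = 0.5
y_6 = 4.5
z_6 = 6
w_6 = 1.5
h_6 = 1.5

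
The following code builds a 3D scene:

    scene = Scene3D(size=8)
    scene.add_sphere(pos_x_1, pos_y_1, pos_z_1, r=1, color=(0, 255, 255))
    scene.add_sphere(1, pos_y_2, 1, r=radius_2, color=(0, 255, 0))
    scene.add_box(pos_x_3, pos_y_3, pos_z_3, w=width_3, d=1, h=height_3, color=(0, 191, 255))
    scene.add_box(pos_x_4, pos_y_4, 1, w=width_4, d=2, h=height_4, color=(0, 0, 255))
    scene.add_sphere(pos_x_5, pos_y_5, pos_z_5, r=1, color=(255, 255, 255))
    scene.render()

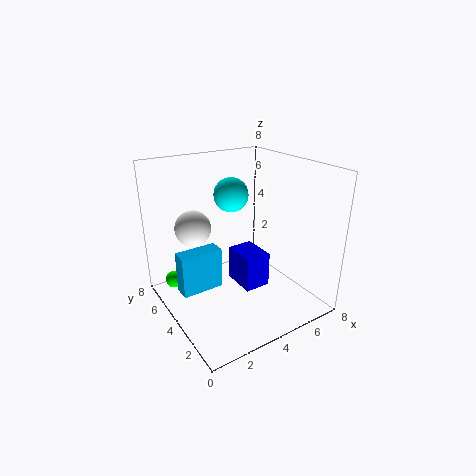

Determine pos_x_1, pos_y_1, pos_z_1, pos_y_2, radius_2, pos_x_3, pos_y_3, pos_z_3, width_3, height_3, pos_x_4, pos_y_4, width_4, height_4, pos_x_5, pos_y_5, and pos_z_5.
pos_x_1 = 4.5; pos_y_1 = 5.5; pos_z_1 = 6; pos_y_2 = 6.5; radius_2 = 0.5; pos_x_3 = 1; pos_y_3 = 5; pos_z_3 = 0.5; width_3 = 2.5; height_3 = 2.5; pos_x_4 = 4; pos_y_4 = 3; width_4 = 1.5; height_4 = 2; pos_x_5 = 2; pos_y_5 = 5.5; pos_z_5 = 4.5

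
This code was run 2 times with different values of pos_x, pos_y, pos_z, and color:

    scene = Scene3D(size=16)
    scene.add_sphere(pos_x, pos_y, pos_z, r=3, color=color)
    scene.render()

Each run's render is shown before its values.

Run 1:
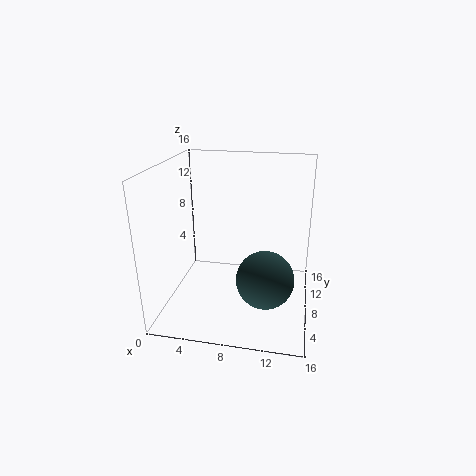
pos_x = 11.5; pos_y = 4.75; pos_z = 5; color = 'darkslategray'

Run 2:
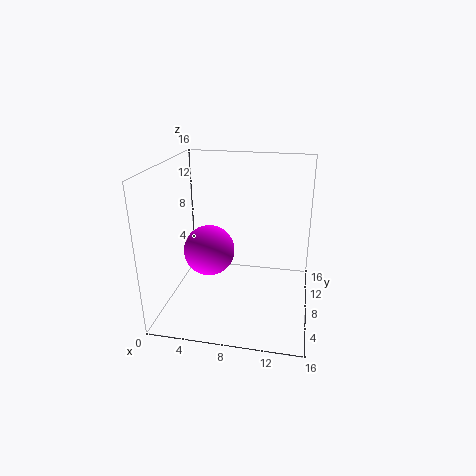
pos_x = 4.25; pos_y = 9.25; pos_z = 5.5; color = 'magenta'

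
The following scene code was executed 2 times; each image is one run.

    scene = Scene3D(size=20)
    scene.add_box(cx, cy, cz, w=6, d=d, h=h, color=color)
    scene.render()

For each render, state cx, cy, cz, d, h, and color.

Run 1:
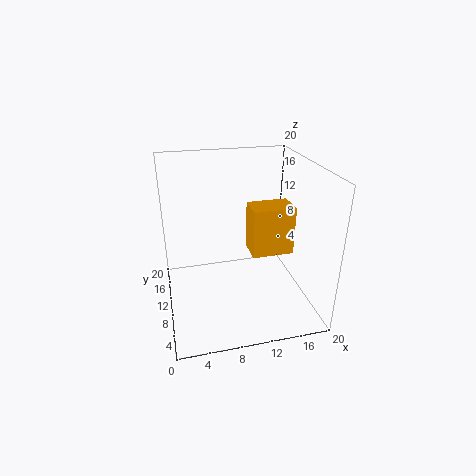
cx = 12
cy = 9
cz = 7
d = 4
h = 7
color = 'orange'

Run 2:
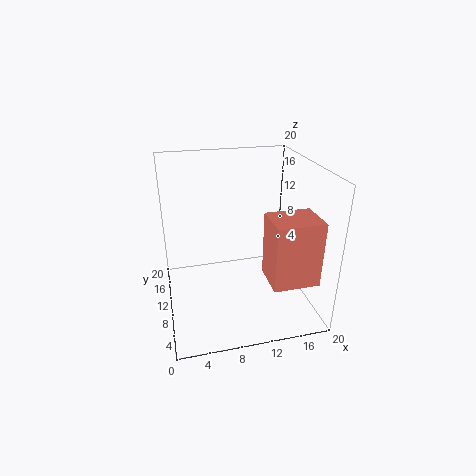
cx = 12.5
cy = 1.5
cz = 6.5
d = 5
h = 8.5
color = 'salmon'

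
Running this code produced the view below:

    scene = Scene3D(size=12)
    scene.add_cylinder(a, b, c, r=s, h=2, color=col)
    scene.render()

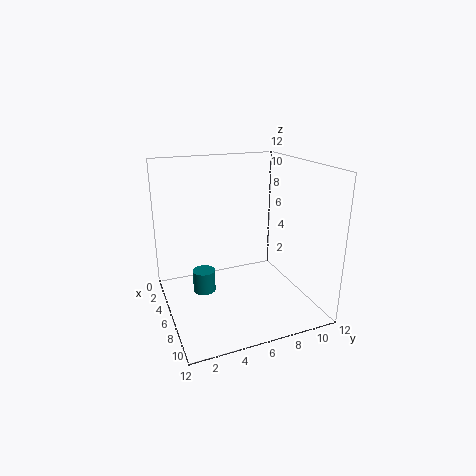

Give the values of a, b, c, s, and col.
a = 4
b = 3.5
c = 0.5
s = 1
col = 'teal'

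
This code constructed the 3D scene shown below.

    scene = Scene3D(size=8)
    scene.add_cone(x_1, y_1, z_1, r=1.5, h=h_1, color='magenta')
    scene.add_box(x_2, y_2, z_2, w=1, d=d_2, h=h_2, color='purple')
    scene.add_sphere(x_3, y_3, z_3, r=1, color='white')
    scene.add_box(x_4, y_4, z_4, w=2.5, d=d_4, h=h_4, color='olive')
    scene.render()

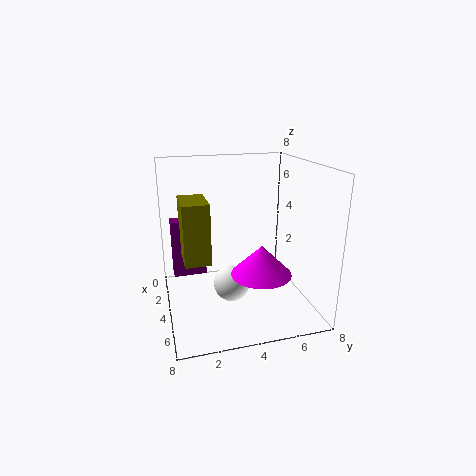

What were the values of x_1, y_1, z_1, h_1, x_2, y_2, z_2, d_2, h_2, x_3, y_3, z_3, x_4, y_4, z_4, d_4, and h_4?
x_1 = 6.5
y_1 = 4.5
z_1 = 3
h_1 = 1.5
x_2 = 1
y_2 = 0.5
z_2 = 1
d_2 = 2
h_2 = 3.5
x_3 = 4.5
y_3 = 3.5
z_3 = 1.5
x_4 = 1.5
y_4 = 1
z_4 = 2.5
d_4 = 1.5
h_4 = 3.5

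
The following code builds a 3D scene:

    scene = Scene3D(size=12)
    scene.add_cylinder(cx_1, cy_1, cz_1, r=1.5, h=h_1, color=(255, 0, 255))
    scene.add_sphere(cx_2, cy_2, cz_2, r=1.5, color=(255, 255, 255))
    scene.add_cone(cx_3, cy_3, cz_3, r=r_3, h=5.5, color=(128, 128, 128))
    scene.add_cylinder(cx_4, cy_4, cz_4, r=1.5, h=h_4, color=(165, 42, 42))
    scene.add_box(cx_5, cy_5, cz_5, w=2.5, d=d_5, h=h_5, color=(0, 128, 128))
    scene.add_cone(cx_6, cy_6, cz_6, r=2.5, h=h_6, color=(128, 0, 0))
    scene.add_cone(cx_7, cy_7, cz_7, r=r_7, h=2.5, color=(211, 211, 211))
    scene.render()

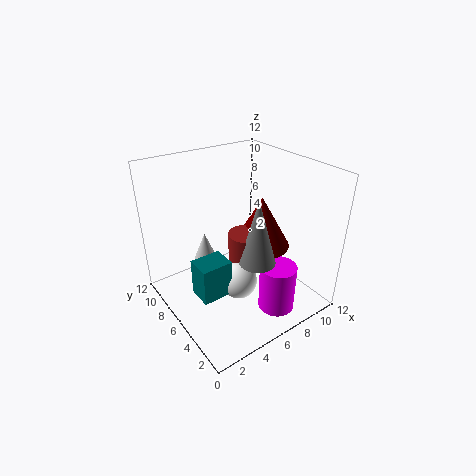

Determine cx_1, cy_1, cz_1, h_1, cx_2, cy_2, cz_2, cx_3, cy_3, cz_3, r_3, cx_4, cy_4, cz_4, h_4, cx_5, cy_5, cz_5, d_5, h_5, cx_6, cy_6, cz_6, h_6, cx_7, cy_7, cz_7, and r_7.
cx_1 = 7.5, cy_1 = 2.5, cz_1 = 0.5, h_1 = 4, cx_2 = 5, cy_2 = 4.5, cz_2 = 3, cx_3 = 6.5, cy_3 = 4, cz_3 = 4.5, r_3 = 1.5, cx_4 = 6.5, cy_4 = 5.5, cz_4 = 3.5, h_4 = 3, cx_5 = 1.5, cy_5 = 4, cz_5 = 2.5, d_5 = 2, h_5 = 3, cx_6 = 8.5, cy_6 = 6, cz_6 = 4.5, h_6 = 4.5, cx_7 = 4.5, cy_7 = 9, cz_7 = 3, r_7 = 1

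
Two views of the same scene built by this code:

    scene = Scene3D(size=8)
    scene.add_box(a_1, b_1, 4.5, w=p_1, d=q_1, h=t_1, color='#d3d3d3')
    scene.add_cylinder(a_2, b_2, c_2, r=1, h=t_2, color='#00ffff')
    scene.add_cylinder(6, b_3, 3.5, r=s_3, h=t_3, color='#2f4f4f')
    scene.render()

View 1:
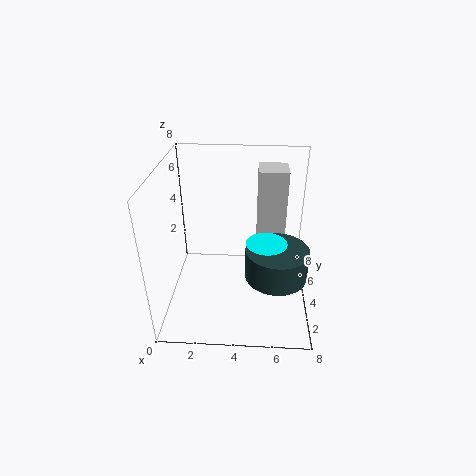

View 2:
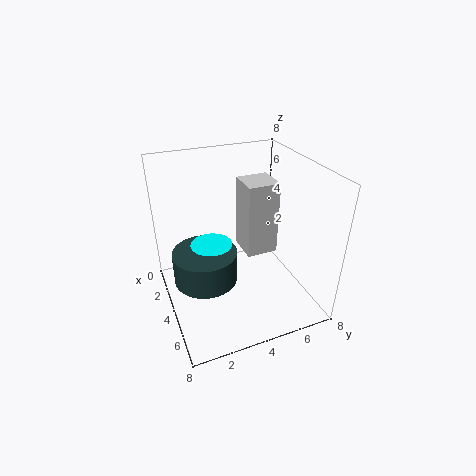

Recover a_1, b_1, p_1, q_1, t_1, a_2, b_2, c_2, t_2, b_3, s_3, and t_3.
a_1 = 5; b_1 = 3.5; p_1 = 1.5; q_1 = 1.5; t_1 = 3.5; a_2 = 5.5; b_2 = 2; c_2 = 3.5; t_2 = 1.5; b_3 = 1.5; s_3 = 1.5; t_3 = 1.5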